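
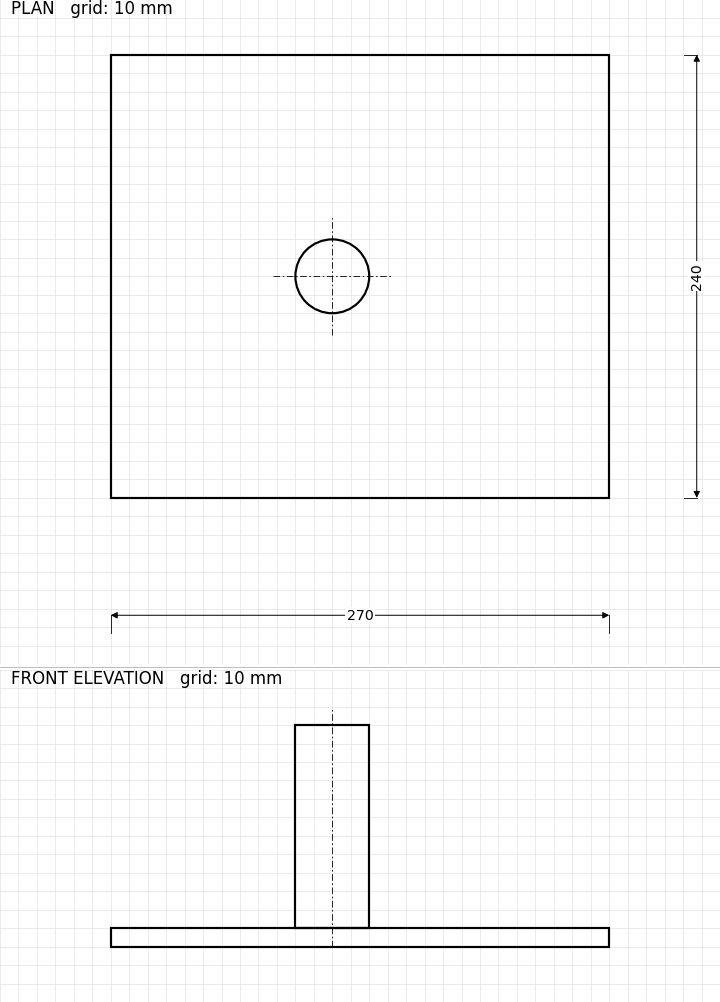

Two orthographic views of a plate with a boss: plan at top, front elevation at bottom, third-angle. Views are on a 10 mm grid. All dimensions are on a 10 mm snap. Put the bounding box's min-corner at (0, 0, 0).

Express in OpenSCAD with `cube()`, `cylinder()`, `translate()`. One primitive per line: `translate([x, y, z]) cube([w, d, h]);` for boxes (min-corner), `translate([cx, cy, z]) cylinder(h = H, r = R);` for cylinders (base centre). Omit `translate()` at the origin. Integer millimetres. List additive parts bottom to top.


cube([270, 240, 10]);
translate([120, 120, 10]) cylinder(h = 110, r = 20);


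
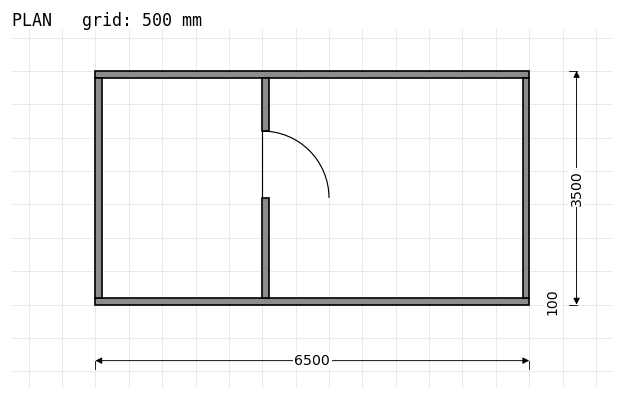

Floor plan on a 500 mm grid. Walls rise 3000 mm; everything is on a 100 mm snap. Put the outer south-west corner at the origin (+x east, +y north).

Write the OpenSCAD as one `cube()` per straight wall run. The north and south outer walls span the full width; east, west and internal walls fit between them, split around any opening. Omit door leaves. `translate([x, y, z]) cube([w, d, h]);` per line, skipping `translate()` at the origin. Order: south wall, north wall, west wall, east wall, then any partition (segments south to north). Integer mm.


cube([6500, 100, 3000]);
translate([0, 3400, 0]) cube([6500, 100, 3000]);
translate([0, 100, 0]) cube([100, 3300, 3000]);
translate([6400, 100, 0]) cube([100, 3300, 3000]);
translate([2500, 100, 0]) cube([100, 1500, 3000]);
translate([2500, 2600, 0]) cube([100, 800, 3000]);


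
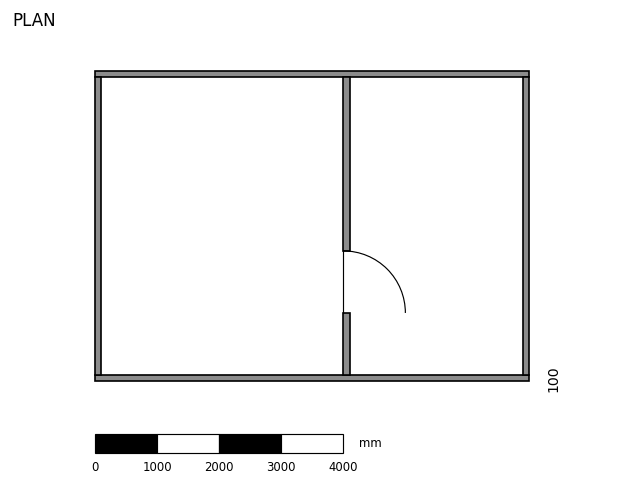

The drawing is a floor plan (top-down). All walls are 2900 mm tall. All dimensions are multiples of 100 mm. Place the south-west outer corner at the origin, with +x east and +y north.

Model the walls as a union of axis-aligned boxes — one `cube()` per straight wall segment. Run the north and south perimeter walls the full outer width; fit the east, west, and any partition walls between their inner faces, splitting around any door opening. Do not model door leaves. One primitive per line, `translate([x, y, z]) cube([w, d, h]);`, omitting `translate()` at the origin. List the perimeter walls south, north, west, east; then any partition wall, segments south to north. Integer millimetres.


cube([7000, 100, 2900]);
translate([0, 4900, 0]) cube([7000, 100, 2900]);
translate([0, 100, 0]) cube([100, 4800, 2900]);
translate([6900, 100, 0]) cube([100, 4800, 2900]);
translate([4000, 100, 0]) cube([100, 1000, 2900]);
translate([4000, 2100, 0]) cube([100, 2800, 2900]);


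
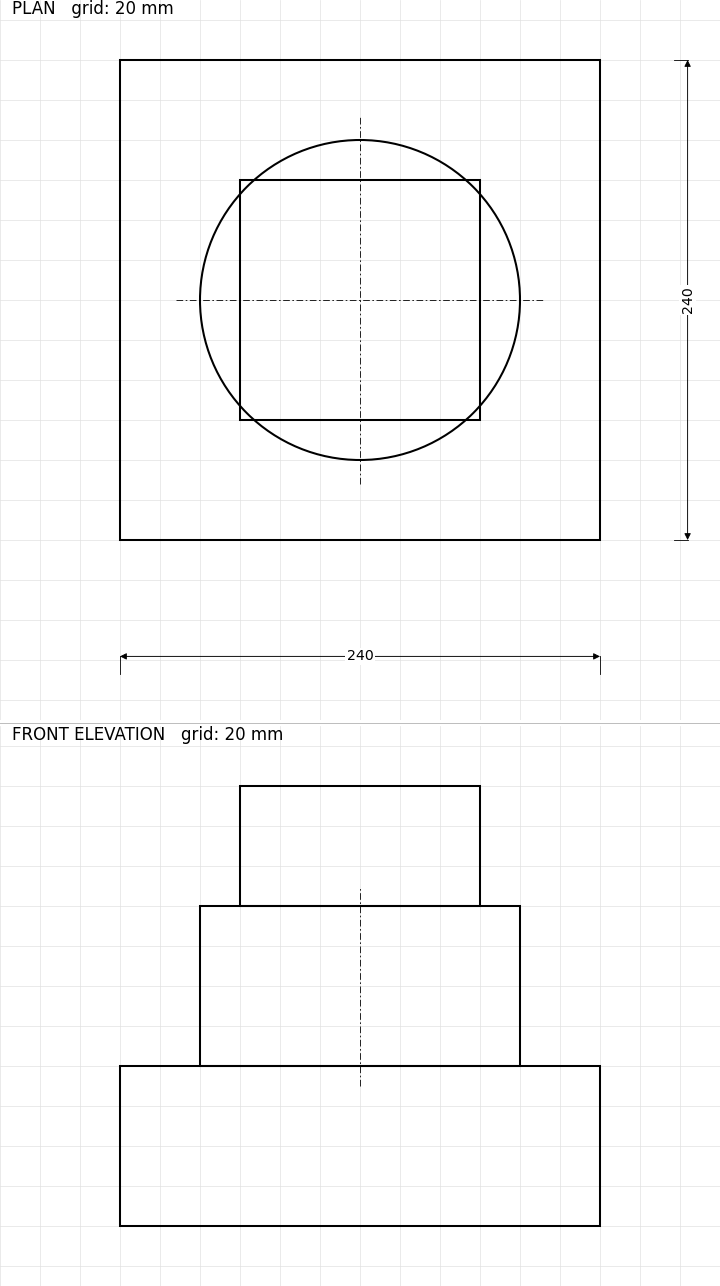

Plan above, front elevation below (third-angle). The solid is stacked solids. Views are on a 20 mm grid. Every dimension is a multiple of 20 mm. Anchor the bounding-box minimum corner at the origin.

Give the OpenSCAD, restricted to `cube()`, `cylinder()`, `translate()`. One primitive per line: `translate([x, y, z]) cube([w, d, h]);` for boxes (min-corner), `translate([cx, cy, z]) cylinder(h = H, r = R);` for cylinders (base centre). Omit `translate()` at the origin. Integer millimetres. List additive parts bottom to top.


cube([240, 240, 80]);
translate([120, 120, 80]) cylinder(h = 80, r = 80);
translate([60, 60, 160]) cube([120, 120, 60]);


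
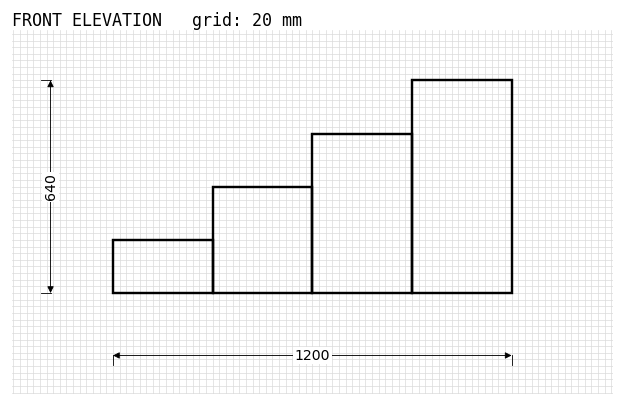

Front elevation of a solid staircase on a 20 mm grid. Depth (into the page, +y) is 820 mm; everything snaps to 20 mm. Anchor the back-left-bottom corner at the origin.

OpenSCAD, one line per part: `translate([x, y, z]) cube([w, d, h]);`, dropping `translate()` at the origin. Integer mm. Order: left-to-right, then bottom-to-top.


cube([300, 820, 160]);
translate([300, 0, 0]) cube([300, 820, 320]);
translate([600, 0, 0]) cube([300, 820, 480]);
translate([900, 0, 0]) cube([300, 820, 640]);


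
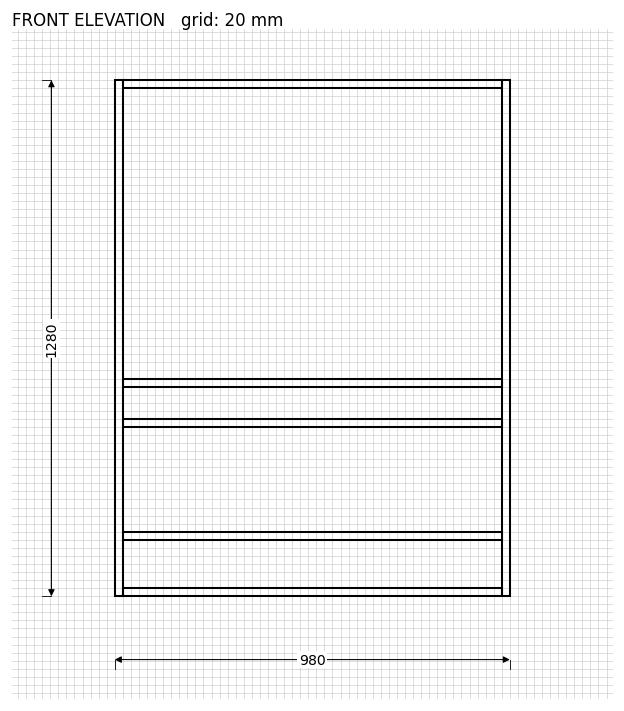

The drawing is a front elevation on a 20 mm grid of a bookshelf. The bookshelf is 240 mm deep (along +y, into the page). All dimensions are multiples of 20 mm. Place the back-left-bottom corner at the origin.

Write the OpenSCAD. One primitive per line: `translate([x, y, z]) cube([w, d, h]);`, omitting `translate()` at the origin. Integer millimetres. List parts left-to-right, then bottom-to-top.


cube([20, 240, 1280]);
translate([20, 0, 0]) cube([940, 240, 20]);
translate([20, 0, 140]) cube([940, 240, 20]);
translate([20, 0, 420]) cube([940, 240, 20]);
translate([20, 0, 520]) cube([940, 240, 20]);
translate([20, 0, 1260]) cube([940, 240, 20]);
translate([960, 0, 0]) cube([20, 240, 1280]);


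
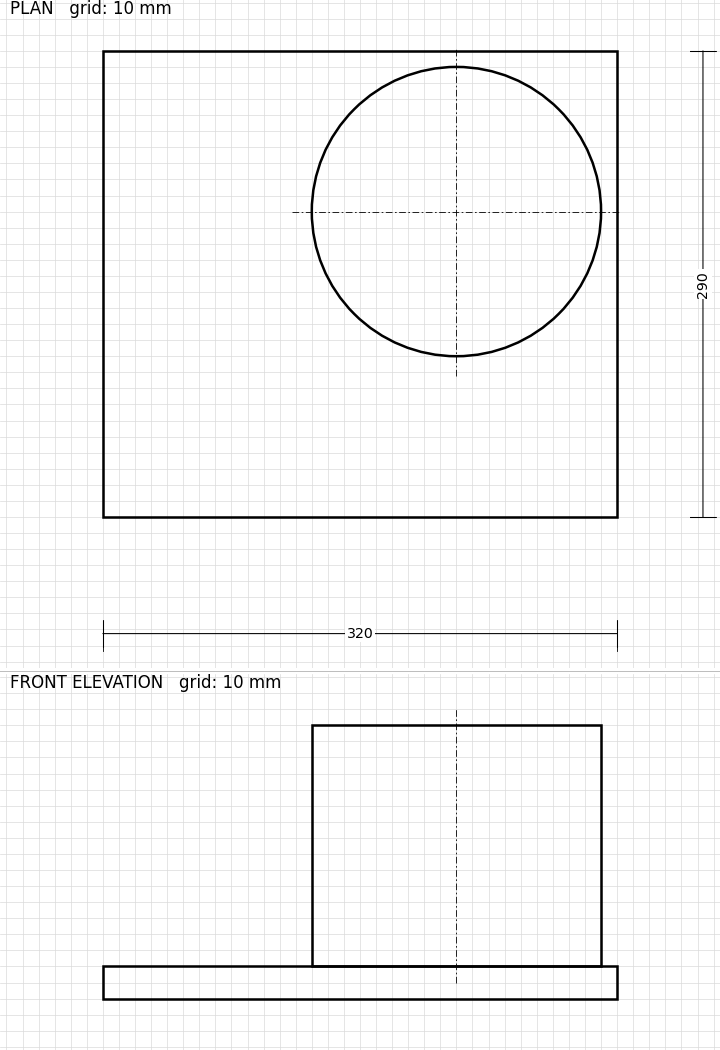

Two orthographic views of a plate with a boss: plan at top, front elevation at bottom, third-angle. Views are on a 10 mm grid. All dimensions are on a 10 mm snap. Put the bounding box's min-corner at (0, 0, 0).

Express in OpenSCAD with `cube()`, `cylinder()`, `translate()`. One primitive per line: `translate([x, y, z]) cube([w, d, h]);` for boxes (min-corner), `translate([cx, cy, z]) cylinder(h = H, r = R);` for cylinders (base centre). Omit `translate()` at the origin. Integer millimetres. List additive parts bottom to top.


cube([320, 290, 20]);
translate([220, 190, 20]) cylinder(h = 150, r = 90);


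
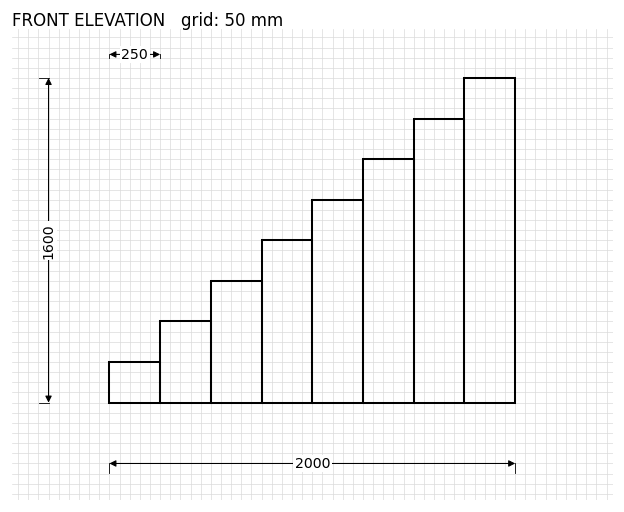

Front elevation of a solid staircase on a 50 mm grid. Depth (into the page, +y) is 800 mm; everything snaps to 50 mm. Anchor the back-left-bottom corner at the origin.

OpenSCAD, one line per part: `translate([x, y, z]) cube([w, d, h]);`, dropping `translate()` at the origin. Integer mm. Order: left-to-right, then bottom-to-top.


cube([250, 800, 200]);
translate([250, 0, 0]) cube([250, 800, 400]);
translate([500, 0, 0]) cube([250, 800, 600]);
translate([750, 0, 0]) cube([250, 800, 800]);
translate([1000, 0, 0]) cube([250, 800, 1000]);
translate([1250, 0, 0]) cube([250, 800, 1200]);
translate([1500, 0, 0]) cube([250, 800, 1400]);
translate([1750, 0, 0]) cube([250, 800, 1600]);


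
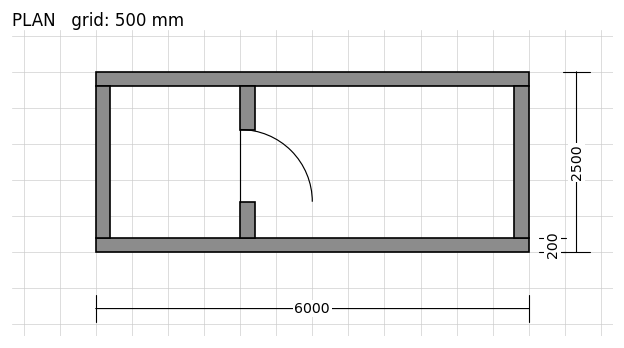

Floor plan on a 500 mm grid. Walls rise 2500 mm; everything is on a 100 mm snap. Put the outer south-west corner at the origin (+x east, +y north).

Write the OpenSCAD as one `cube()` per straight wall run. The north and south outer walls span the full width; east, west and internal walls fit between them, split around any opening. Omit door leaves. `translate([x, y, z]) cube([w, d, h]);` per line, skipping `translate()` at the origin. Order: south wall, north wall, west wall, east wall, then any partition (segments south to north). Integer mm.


cube([6000, 200, 2500]);
translate([0, 2300, 0]) cube([6000, 200, 2500]);
translate([0, 200, 0]) cube([200, 2100, 2500]);
translate([5800, 200, 0]) cube([200, 2100, 2500]);
translate([2000, 200, 0]) cube([200, 500, 2500]);
translate([2000, 1700, 0]) cube([200, 600, 2500]);


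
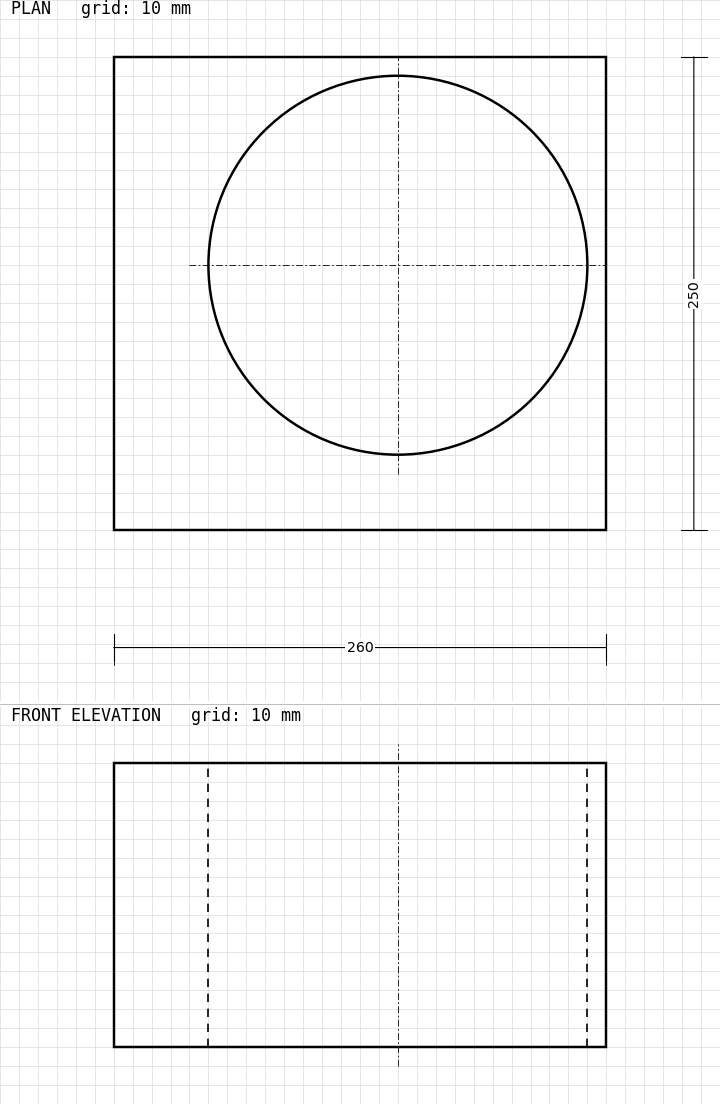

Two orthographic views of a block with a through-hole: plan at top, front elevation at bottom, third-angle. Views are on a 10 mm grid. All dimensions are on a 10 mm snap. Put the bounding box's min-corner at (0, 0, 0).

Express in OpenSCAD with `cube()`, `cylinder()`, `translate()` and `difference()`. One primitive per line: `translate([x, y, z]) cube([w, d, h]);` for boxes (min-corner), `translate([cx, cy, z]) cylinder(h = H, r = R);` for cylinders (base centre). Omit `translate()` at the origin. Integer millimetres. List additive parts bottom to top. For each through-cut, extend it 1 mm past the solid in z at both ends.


difference() {
  cube([260, 250, 150]);
  translate([150, 140, -1]) cylinder(h = 152, r = 100);
}


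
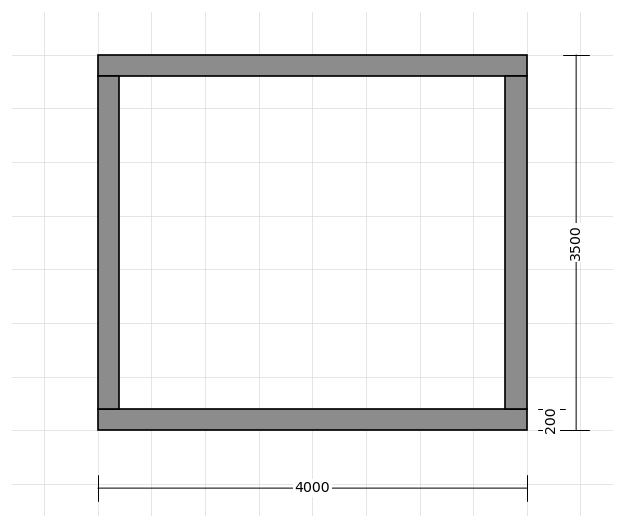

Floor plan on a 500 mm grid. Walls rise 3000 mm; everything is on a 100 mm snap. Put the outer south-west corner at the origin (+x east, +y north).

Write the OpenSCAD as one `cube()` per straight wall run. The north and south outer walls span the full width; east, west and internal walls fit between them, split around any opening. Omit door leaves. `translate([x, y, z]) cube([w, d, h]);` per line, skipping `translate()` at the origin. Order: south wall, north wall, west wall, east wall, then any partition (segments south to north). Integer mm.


cube([4000, 200, 3000]);
translate([0, 3300, 0]) cube([4000, 200, 3000]);
translate([0, 200, 0]) cube([200, 3100, 3000]);
translate([3800, 200, 0]) cube([200, 3100, 3000]);


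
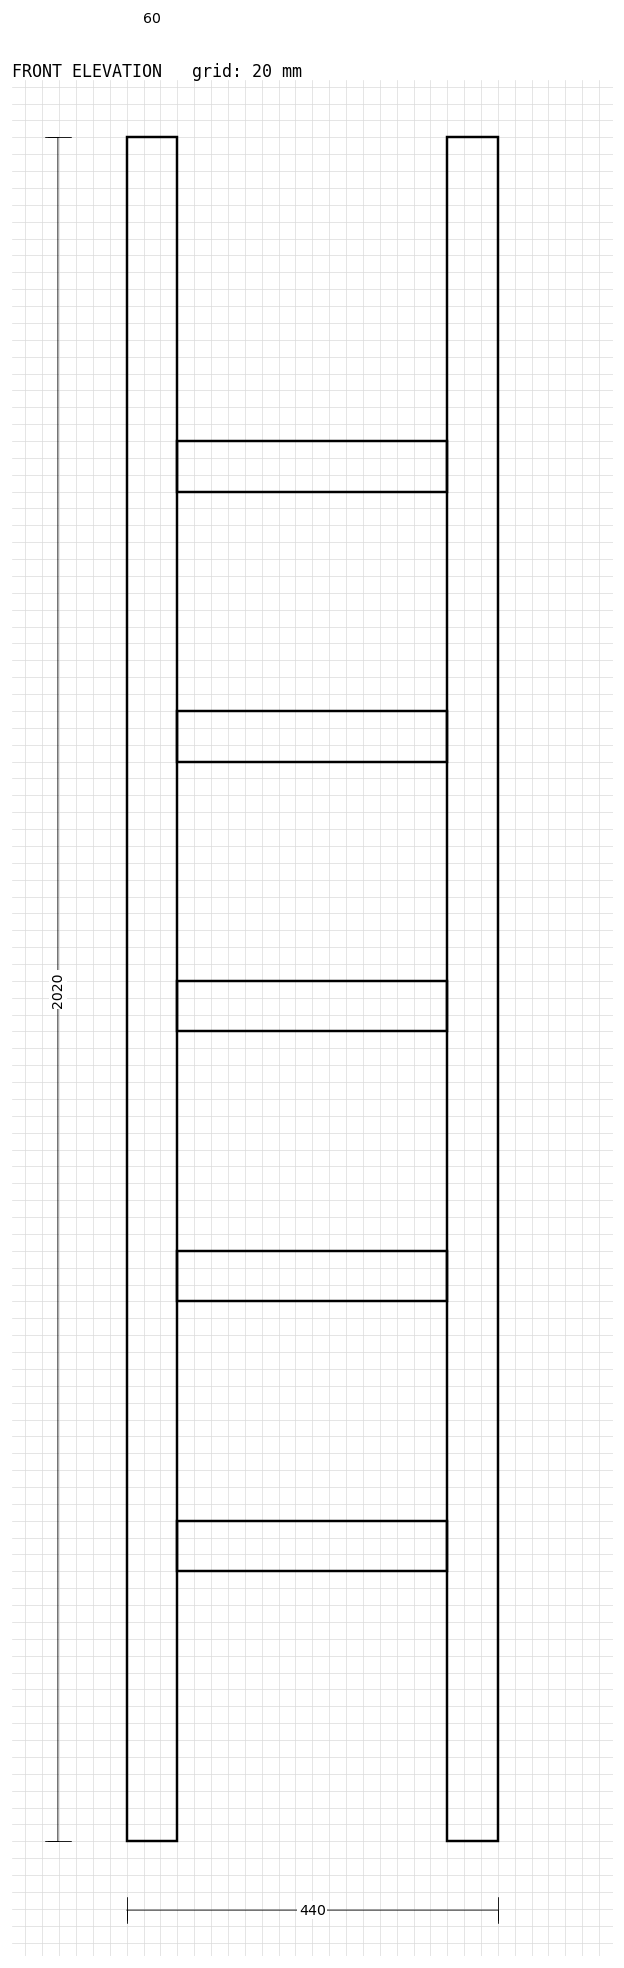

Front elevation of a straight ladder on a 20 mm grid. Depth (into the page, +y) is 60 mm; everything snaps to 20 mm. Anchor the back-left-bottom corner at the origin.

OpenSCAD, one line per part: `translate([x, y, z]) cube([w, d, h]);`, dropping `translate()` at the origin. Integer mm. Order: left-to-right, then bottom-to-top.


cube([60, 60, 2020]);
translate([60, 0, 320]) cube([320, 60, 60]);
translate([60, 0, 640]) cube([320, 60, 60]);
translate([60, 0, 960]) cube([320, 60, 60]);
translate([60, 0, 1280]) cube([320, 60, 60]);
translate([60, 0, 1600]) cube([320, 60, 60]);
translate([380, 0, 0]) cube([60, 60, 2020]);


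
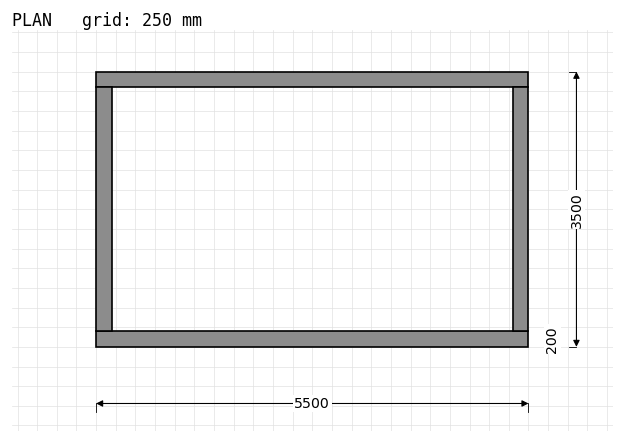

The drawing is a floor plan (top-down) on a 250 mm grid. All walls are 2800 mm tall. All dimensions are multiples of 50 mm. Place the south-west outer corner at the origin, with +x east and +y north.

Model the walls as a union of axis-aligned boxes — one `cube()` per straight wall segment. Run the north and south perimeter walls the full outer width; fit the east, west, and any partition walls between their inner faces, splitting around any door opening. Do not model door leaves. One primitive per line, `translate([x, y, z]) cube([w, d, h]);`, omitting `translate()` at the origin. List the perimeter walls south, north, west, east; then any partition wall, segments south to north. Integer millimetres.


cube([5500, 200, 2800]);
translate([0, 3300, 0]) cube([5500, 200, 2800]);
translate([0, 200, 0]) cube([200, 3100, 2800]);
translate([5300, 200, 0]) cube([200, 3100, 2800]);


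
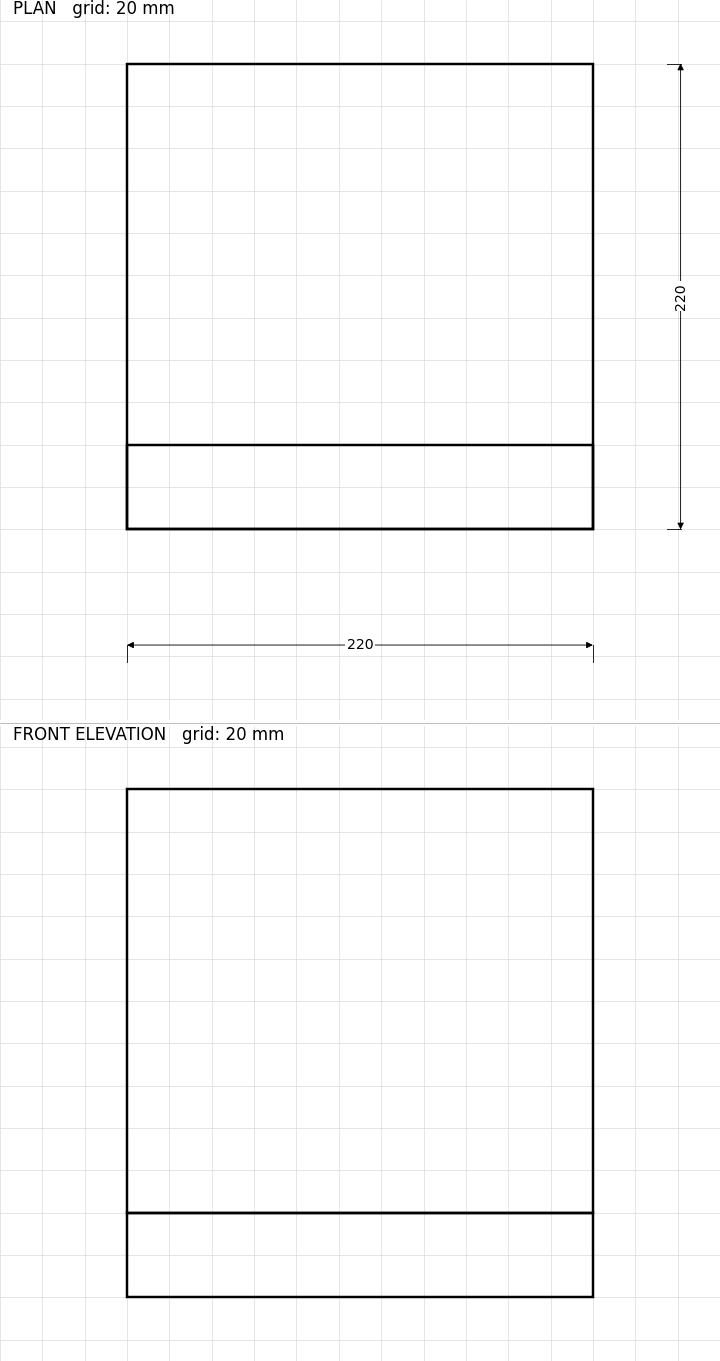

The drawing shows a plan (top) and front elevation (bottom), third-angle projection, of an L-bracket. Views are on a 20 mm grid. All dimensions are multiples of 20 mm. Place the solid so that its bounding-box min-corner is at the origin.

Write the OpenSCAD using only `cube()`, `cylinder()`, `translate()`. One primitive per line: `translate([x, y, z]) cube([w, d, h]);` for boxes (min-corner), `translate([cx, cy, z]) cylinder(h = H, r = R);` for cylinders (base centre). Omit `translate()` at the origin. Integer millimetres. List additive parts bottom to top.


cube([220, 220, 40]);
translate([0, 0, 40]) cube([220, 40, 200]);


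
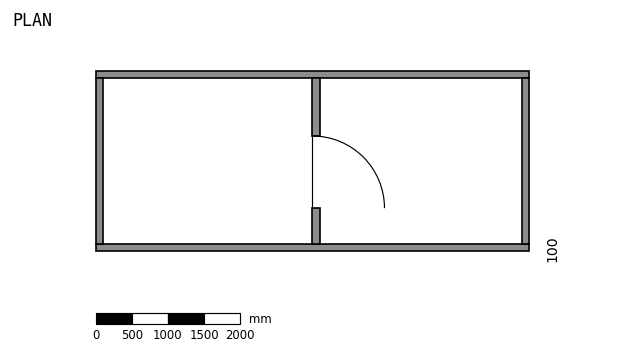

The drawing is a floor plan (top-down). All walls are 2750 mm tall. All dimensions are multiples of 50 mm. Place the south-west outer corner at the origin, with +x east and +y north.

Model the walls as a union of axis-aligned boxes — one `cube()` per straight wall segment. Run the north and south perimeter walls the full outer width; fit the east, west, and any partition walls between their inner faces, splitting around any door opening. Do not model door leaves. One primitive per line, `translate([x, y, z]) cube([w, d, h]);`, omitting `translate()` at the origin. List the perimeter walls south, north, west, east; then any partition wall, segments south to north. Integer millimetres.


cube([6000, 100, 2750]);
translate([0, 2400, 0]) cube([6000, 100, 2750]);
translate([0, 100, 0]) cube([100, 2300, 2750]);
translate([5900, 100, 0]) cube([100, 2300, 2750]);
translate([3000, 100, 0]) cube([100, 500, 2750]);
translate([3000, 1600, 0]) cube([100, 800, 2750]);


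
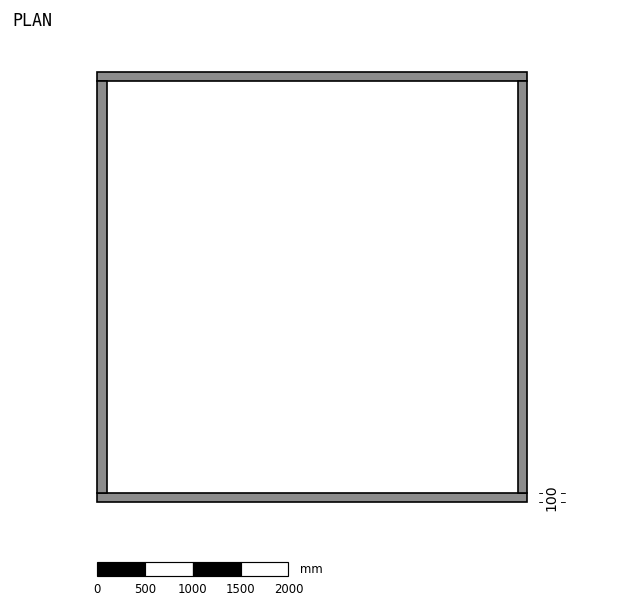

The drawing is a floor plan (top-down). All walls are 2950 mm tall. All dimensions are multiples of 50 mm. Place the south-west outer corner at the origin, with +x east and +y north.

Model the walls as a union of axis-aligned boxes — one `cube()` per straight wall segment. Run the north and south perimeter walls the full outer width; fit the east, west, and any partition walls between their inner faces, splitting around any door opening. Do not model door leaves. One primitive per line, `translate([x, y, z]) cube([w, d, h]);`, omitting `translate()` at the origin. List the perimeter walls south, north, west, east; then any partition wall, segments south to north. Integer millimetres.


cube([4500, 100, 2950]);
translate([0, 4400, 0]) cube([4500, 100, 2950]);
translate([0, 100, 0]) cube([100, 4300, 2950]);
translate([4400, 100, 0]) cube([100, 4300, 2950]);


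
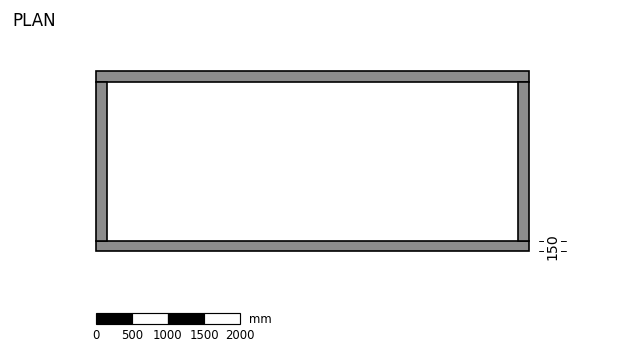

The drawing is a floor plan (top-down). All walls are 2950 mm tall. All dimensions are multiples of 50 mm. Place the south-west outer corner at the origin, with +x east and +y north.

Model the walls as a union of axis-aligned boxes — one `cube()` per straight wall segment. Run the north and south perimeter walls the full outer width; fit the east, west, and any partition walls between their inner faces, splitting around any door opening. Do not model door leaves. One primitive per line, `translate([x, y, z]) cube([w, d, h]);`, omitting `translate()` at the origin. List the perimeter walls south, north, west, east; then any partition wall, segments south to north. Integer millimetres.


cube([6000, 150, 2950]);
translate([0, 2350, 0]) cube([6000, 150, 2950]);
translate([0, 150, 0]) cube([150, 2200, 2950]);
translate([5850, 150, 0]) cube([150, 2200, 2950]);


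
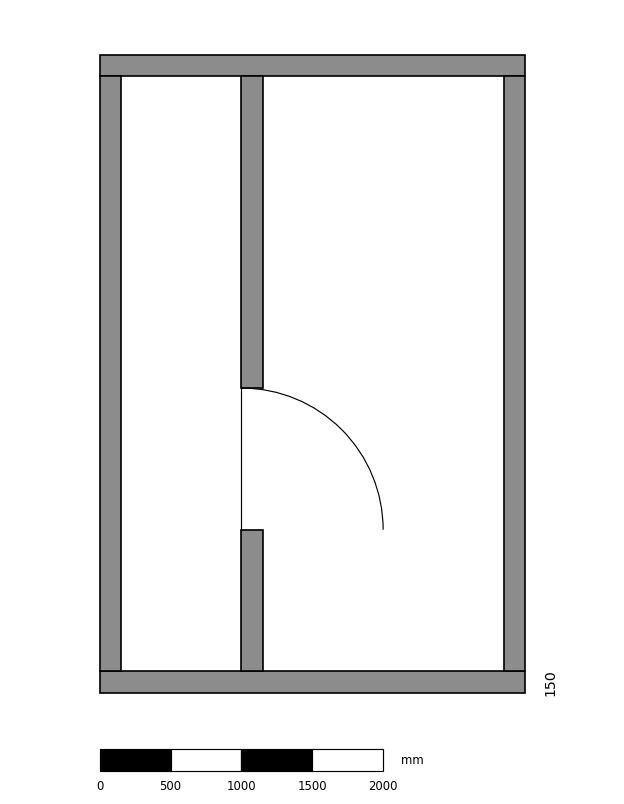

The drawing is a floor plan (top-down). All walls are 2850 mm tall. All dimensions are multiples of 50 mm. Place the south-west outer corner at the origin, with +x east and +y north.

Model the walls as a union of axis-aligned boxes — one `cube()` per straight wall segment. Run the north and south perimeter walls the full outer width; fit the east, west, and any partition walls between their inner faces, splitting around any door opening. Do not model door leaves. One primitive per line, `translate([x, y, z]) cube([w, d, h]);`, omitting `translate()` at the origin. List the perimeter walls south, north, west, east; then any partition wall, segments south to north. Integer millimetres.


cube([3000, 150, 2850]);
translate([0, 4350, 0]) cube([3000, 150, 2850]);
translate([0, 150, 0]) cube([150, 4200, 2850]);
translate([2850, 150, 0]) cube([150, 4200, 2850]);
translate([1000, 150, 0]) cube([150, 1000, 2850]);
translate([1000, 2150, 0]) cube([150, 2200, 2850]);


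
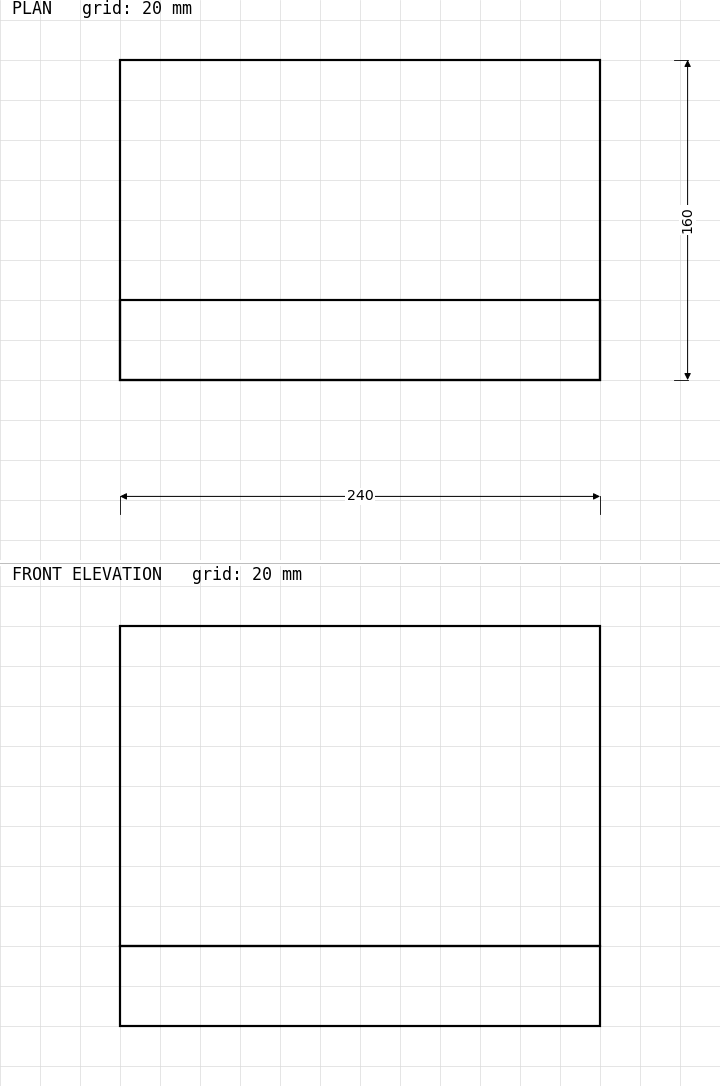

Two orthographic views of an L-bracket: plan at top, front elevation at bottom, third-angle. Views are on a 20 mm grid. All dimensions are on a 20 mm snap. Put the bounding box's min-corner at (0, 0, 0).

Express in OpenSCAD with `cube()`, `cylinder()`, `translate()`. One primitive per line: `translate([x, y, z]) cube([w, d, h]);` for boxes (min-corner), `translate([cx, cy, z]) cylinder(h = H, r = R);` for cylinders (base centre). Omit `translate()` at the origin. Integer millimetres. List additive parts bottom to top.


cube([240, 160, 40]);
translate([0, 0, 40]) cube([240, 40, 160]);


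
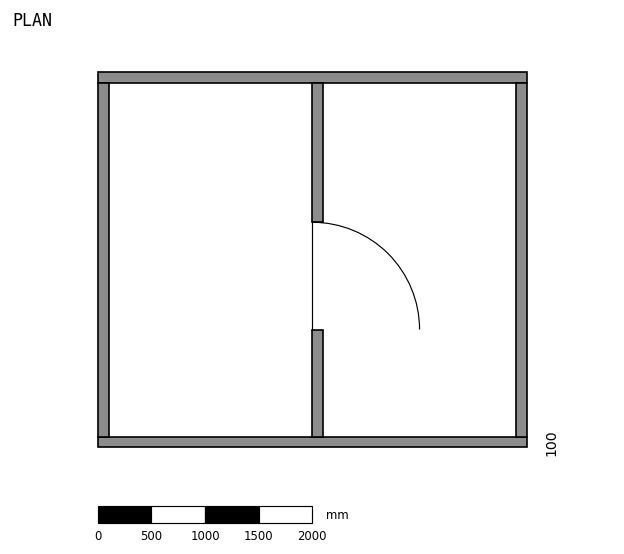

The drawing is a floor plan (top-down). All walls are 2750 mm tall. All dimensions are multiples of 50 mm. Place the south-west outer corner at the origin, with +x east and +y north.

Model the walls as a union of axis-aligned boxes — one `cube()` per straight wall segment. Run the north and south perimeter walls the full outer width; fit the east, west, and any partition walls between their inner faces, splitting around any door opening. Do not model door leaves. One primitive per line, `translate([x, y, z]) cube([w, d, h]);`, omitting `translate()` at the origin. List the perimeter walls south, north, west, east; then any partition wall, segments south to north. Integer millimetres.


cube([4000, 100, 2750]);
translate([0, 3400, 0]) cube([4000, 100, 2750]);
translate([0, 100, 0]) cube([100, 3300, 2750]);
translate([3900, 100, 0]) cube([100, 3300, 2750]);
translate([2000, 100, 0]) cube([100, 1000, 2750]);
translate([2000, 2100, 0]) cube([100, 1300, 2750]);


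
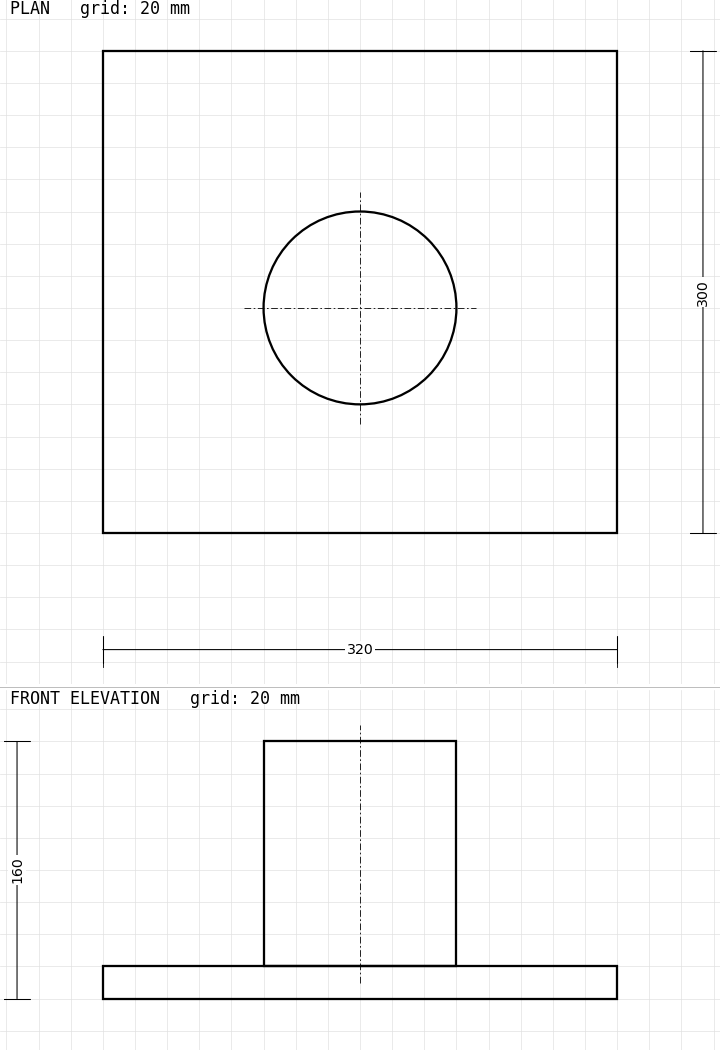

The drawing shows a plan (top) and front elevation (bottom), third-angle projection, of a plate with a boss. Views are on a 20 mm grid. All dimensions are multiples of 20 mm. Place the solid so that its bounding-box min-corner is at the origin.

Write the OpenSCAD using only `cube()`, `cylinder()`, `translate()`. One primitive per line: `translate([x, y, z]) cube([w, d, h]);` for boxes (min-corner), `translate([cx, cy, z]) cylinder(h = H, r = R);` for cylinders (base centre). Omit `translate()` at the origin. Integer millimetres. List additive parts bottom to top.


cube([320, 300, 20]);
translate([160, 140, 20]) cylinder(h = 140, r = 60);


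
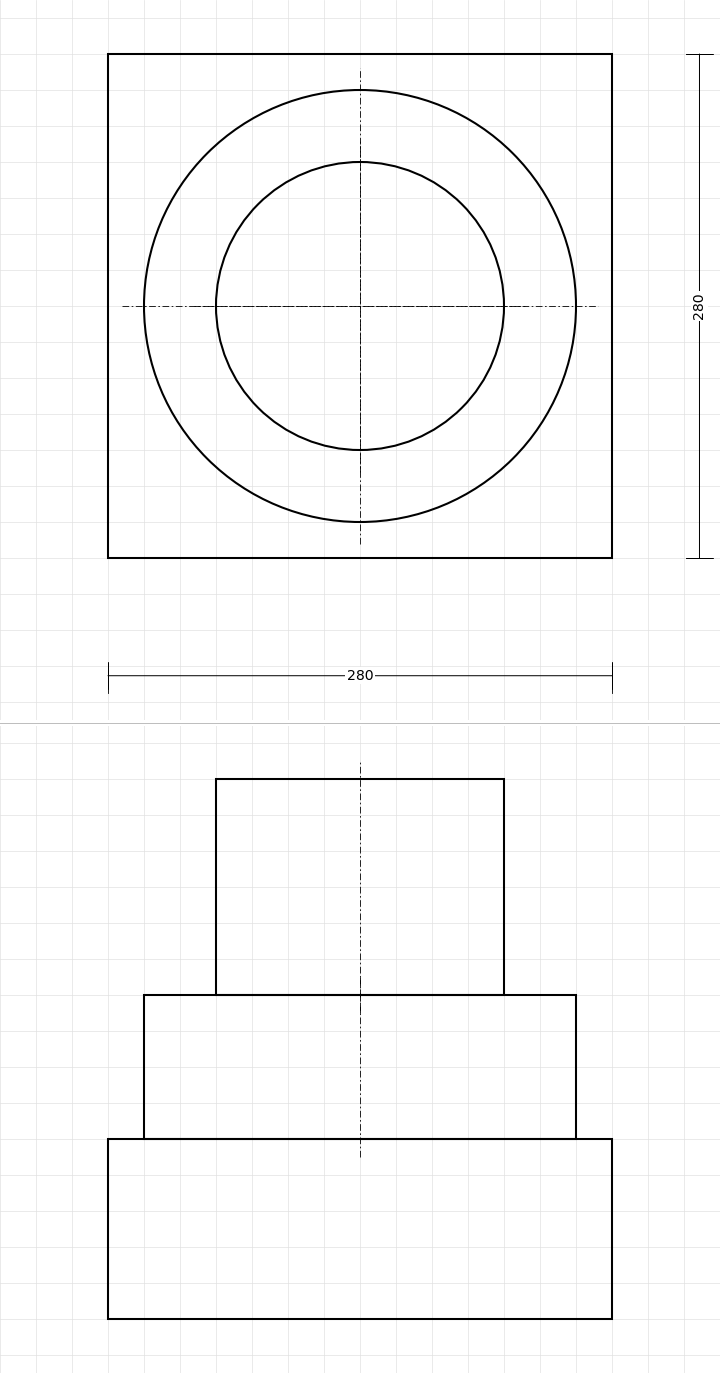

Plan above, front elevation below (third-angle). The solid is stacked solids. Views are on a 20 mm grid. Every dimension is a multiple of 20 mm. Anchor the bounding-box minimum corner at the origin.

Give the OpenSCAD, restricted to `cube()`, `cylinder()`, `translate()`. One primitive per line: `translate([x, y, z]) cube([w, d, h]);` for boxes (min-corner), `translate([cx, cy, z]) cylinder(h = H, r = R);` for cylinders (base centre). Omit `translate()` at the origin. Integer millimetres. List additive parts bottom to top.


cube([280, 280, 100]);
translate([140, 140, 100]) cylinder(h = 80, r = 120);
translate([140, 140, 180]) cylinder(h = 120, r = 80);


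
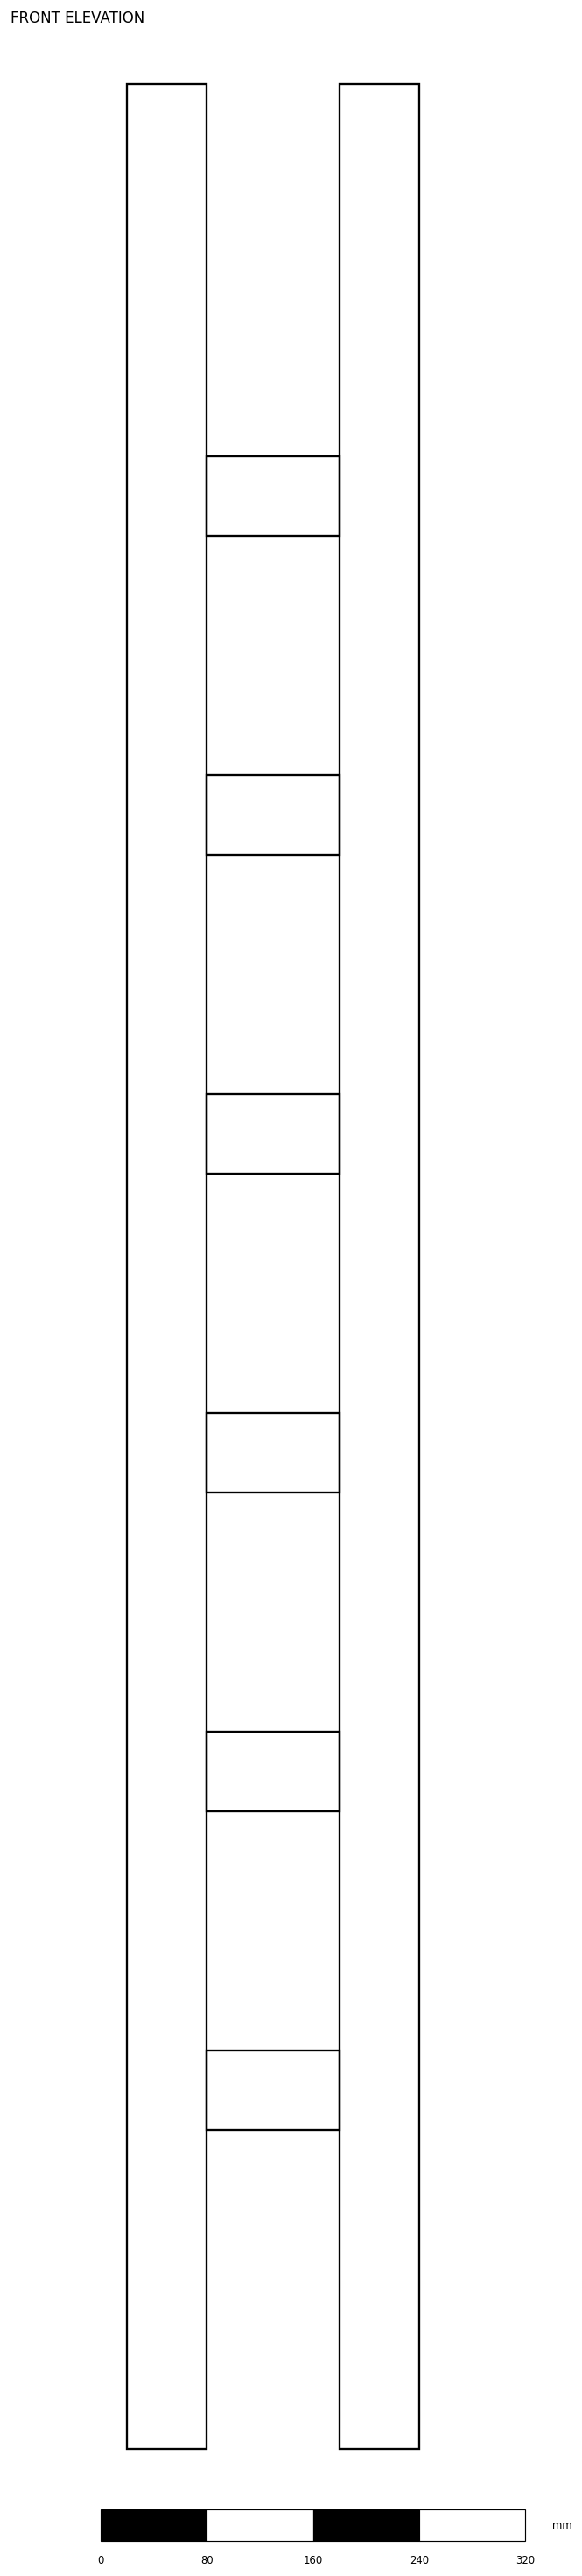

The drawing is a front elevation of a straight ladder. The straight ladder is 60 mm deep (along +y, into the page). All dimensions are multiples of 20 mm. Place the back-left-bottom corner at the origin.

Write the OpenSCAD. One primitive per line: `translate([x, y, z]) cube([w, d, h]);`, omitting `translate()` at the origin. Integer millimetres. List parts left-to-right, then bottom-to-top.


cube([60, 60, 1780]);
translate([60, 0, 240]) cube([100, 60, 60]);
translate([60, 0, 480]) cube([100, 60, 60]);
translate([60, 0, 720]) cube([100, 60, 60]);
translate([60, 0, 960]) cube([100, 60, 60]);
translate([60, 0, 1200]) cube([100, 60, 60]);
translate([60, 0, 1440]) cube([100, 60, 60]);
translate([160, 0, 0]) cube([60, 60, 1780]);


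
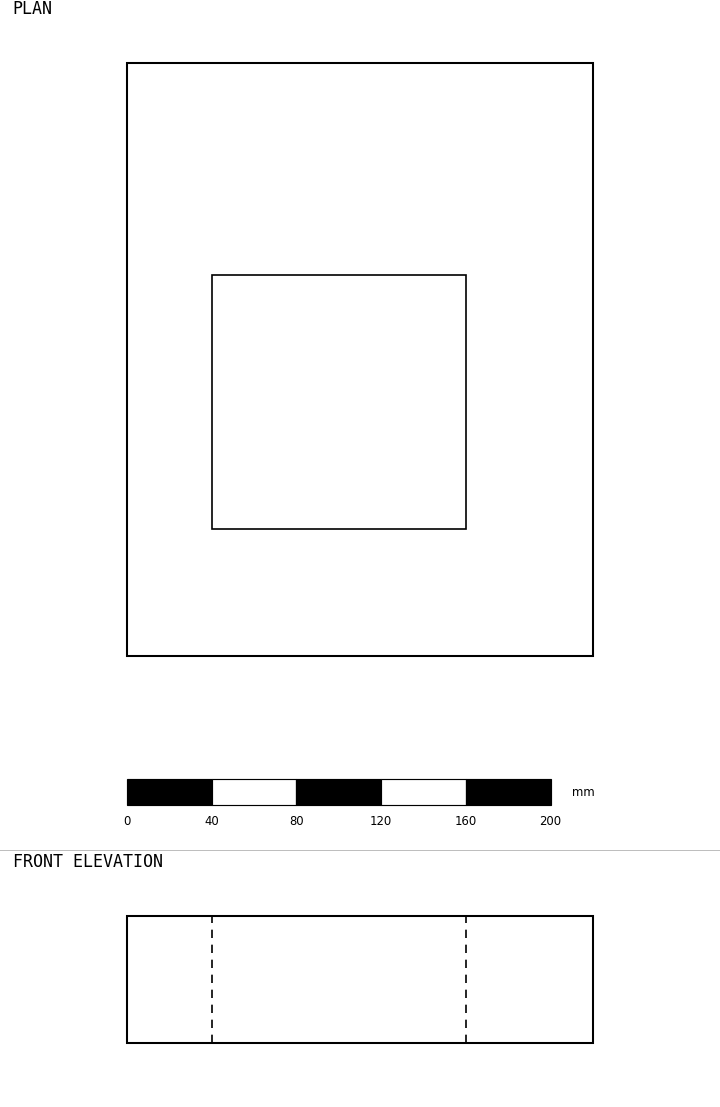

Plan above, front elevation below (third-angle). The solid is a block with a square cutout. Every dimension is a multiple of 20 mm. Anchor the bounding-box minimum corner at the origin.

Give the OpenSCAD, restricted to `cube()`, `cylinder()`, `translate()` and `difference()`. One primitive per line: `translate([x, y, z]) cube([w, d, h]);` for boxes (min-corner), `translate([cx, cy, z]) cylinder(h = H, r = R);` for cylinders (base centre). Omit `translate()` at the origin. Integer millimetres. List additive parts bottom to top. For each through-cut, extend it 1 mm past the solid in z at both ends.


difference() {
  cube([220, 280, 60]);
  translate([40, 60, -1]) cube([120, 120, 62]);
}


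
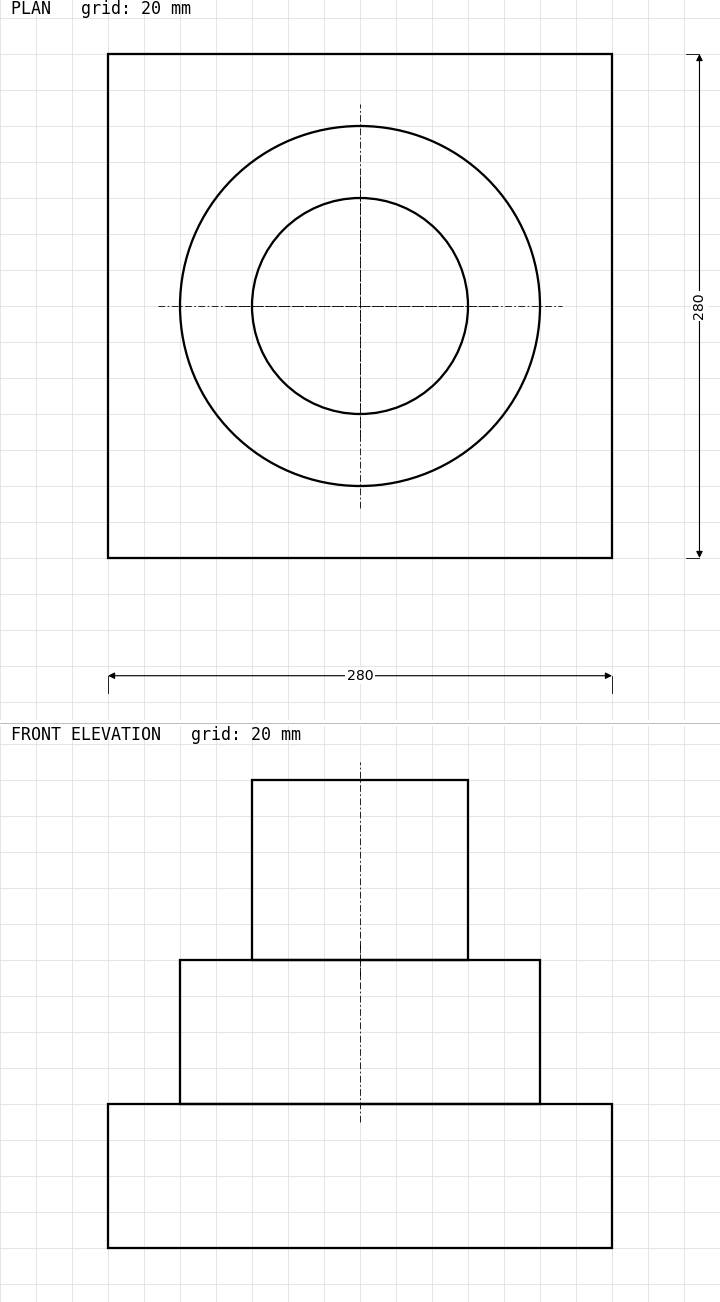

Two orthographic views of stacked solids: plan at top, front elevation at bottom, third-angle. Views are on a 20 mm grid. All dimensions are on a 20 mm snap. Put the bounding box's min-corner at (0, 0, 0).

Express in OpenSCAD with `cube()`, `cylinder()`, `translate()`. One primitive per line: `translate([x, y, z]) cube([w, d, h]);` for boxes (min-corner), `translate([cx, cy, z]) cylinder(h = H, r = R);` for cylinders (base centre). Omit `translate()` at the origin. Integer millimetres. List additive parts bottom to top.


cube([280, 280, 80]);
translate([140, 140, 80]) cylinder(h = 80, r = 100);
translate([140, 140, 160]) cylinder(h = 100, r = 60);


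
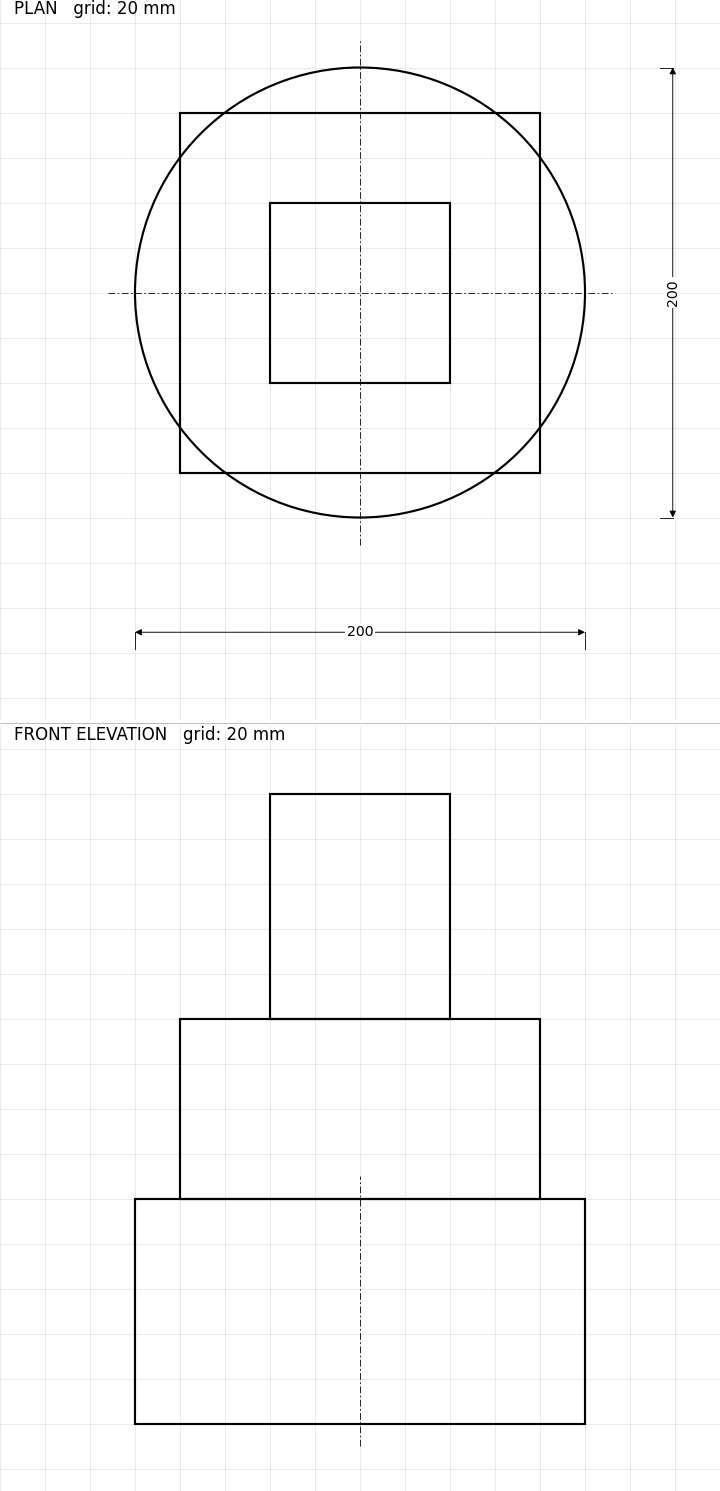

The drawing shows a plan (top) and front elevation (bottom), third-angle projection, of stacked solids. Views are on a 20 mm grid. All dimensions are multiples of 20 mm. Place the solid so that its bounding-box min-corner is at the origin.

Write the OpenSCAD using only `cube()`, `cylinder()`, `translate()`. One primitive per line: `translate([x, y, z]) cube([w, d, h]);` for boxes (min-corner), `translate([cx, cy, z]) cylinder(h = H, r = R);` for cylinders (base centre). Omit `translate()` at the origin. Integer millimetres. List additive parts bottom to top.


translate([100, 100, 0]) cylinder(h = 100, r = 100);
translate([20, 20, 100]) cube([160, 160, 80]);
translate([60, 60, 180]) cube([80, 80, 100]);


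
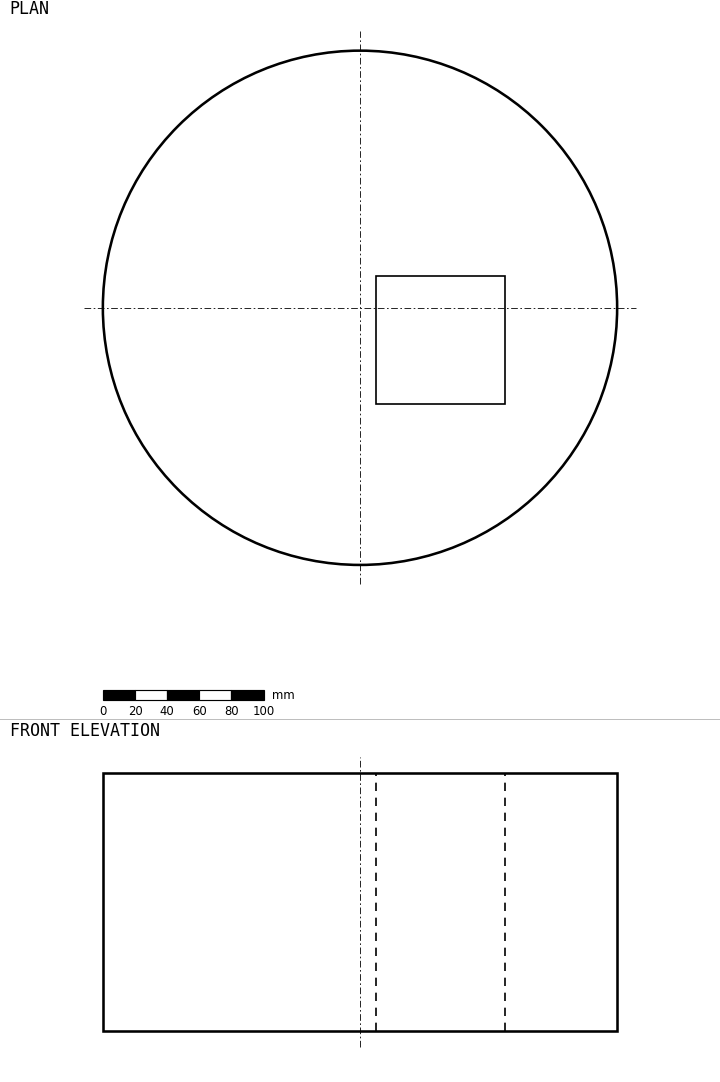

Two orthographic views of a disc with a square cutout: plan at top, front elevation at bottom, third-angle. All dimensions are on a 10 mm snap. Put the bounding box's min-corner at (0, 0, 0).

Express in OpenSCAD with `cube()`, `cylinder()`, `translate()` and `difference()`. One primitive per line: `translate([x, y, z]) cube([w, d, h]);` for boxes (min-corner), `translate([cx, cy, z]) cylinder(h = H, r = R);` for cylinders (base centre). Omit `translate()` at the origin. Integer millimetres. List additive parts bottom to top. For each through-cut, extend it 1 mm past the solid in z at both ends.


difference() {
  translate([160, 160, 0]) cylinder(h = 160, r = 160);
  translate([170, 100, -1]) cube([80, 80, 162]);
}


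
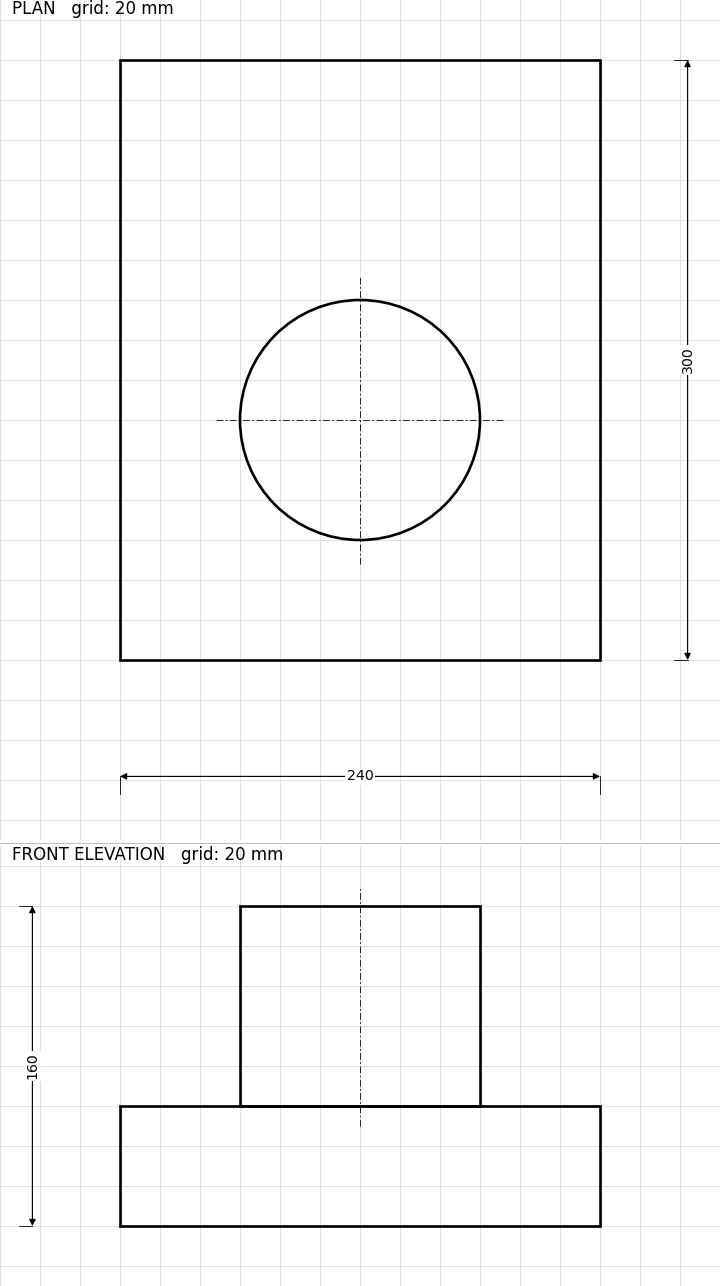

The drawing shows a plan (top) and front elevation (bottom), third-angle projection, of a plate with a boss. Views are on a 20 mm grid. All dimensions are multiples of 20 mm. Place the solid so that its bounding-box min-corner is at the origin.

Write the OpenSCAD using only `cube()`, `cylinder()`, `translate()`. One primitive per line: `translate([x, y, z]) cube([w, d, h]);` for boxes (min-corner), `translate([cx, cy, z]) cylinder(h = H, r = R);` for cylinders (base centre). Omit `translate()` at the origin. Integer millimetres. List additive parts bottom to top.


cube([240, 300, 60]);
translate([120, 120, 60]) cylinder(h = 100, r = 60);


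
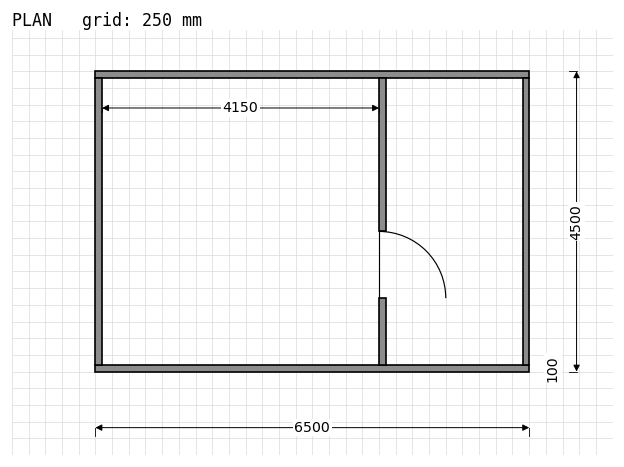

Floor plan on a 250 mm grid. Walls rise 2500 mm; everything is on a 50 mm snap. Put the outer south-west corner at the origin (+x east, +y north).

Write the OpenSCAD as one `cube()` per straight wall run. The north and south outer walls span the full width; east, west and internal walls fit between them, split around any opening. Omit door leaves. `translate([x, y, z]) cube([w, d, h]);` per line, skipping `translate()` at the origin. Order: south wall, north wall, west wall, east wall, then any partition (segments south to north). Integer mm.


cube([6500, 100, 2500]);
translate([0, 4400, 0]) cube([6500, 100, 2500]);
translate([0, 100, 0]) cube([100, 4300, 2500]);
translate([6400, 100, 0]) cube([100, 4300, 2500]);
translate([4250, 100, 0]) cube([100, 1000, 2500]);
translate([4250, 2100, 0]) cube([100, 2300, 2500]);


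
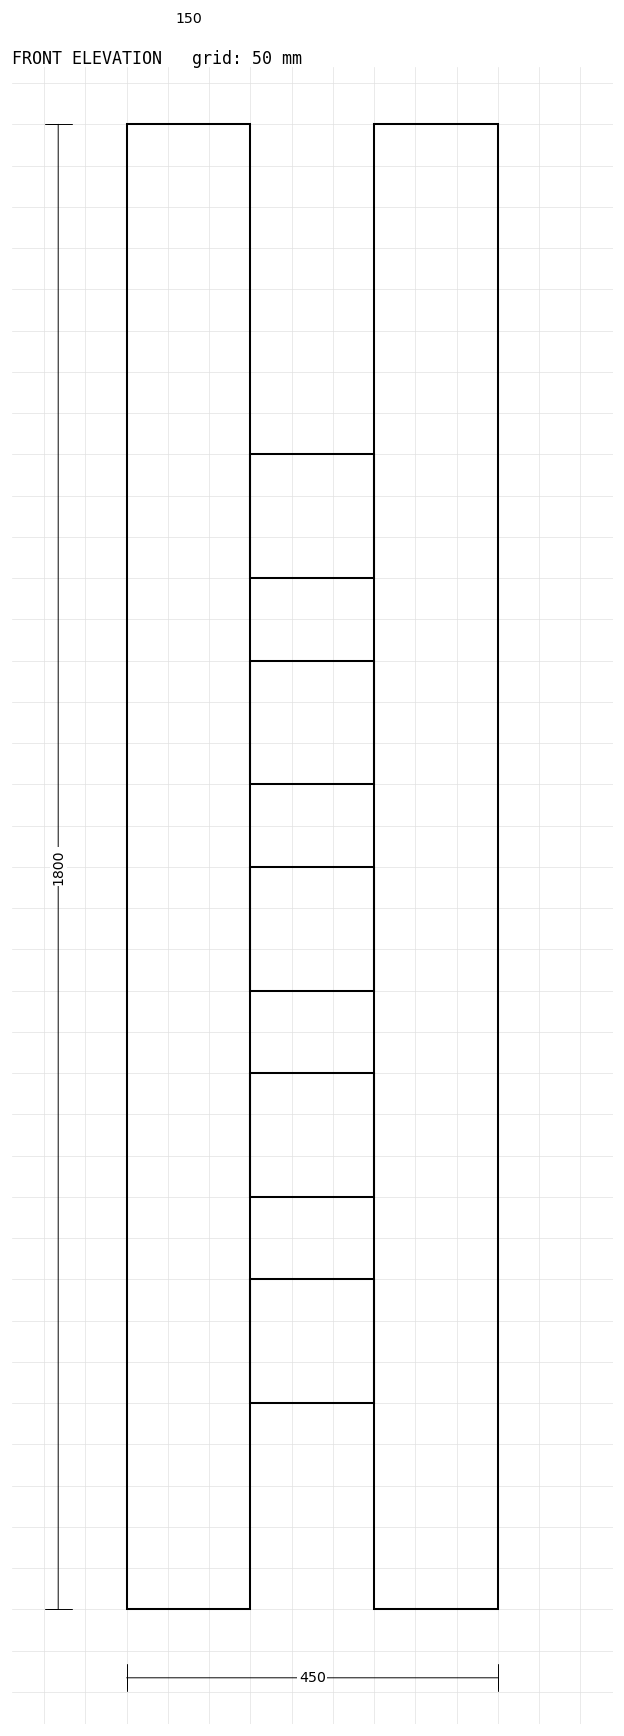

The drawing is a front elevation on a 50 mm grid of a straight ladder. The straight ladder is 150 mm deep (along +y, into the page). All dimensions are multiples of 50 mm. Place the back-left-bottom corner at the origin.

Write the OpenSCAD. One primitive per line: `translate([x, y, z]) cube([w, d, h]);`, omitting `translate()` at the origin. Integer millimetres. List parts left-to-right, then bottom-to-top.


cube([150, 150, 1800]);
translate([150, 0, 250]) cube([150, 150, 150]);
translate([150, 0, 500]) cube([150, 150, 150]);
translate([150, 0, 750]) cube([150, 150, 150]);
translate([150, 0, 1000]) cube([150, 150, 150]);
translate([150, 0, 1250]) cube([150, 150, 150]);
translate([300, 0, 0]) cube([150, 150, 1800]);


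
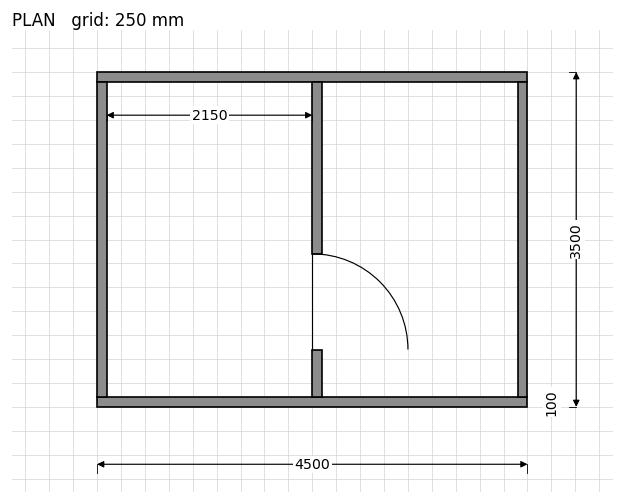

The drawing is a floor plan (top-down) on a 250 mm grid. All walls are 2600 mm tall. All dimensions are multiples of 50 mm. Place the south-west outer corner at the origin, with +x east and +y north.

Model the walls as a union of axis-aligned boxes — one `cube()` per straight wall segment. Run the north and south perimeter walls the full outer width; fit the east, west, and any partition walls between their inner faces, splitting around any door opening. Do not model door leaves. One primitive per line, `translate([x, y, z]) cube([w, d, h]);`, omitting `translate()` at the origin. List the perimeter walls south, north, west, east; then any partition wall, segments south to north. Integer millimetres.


cube([4500, 100, 2600]);
translate([0, 3400, 0]) cube([4500, 100, 2600]);
translate([0, 100, 0]) cube([100, 3300, 2600]);
translate([4400, 100, 0]) cube([100, 3300, 2600]);
translate([2250, 100, 0]) cube([100, 500, 2600]);
translate([2250, 1600, 0]) cube([100, 1800, 2600]);


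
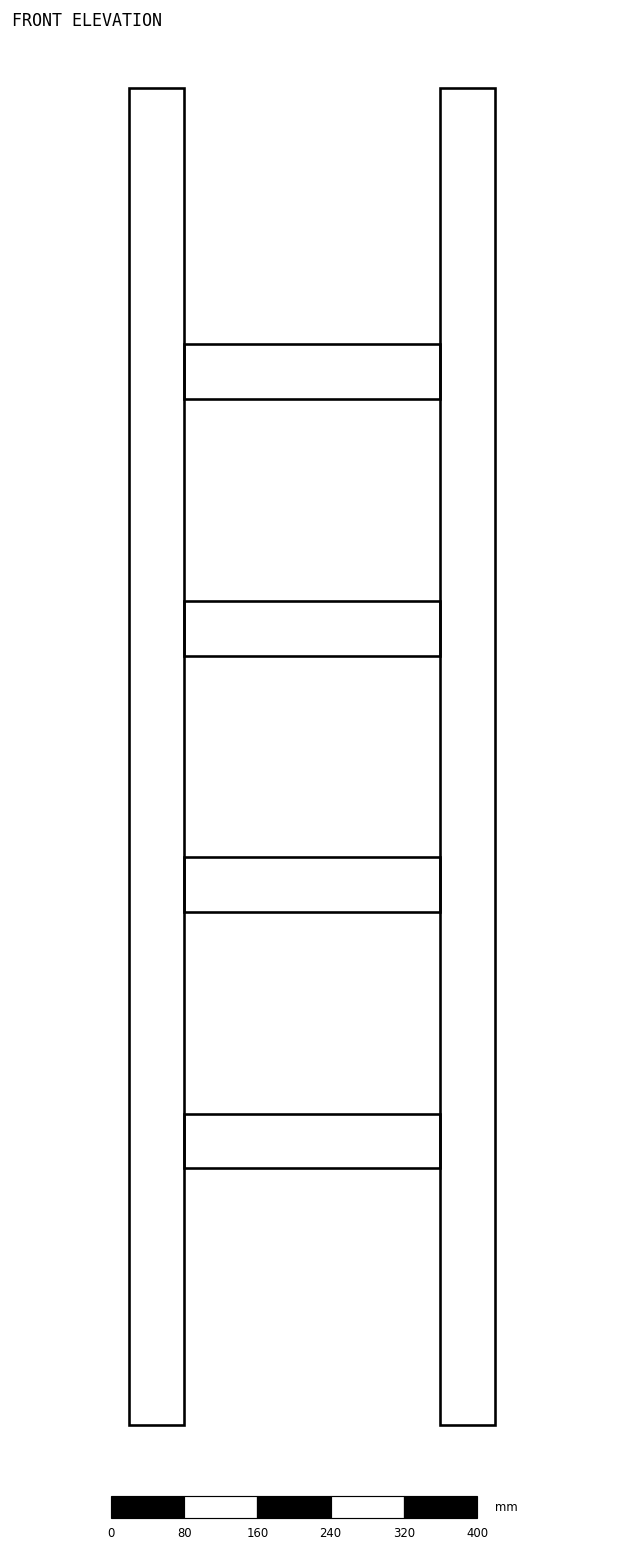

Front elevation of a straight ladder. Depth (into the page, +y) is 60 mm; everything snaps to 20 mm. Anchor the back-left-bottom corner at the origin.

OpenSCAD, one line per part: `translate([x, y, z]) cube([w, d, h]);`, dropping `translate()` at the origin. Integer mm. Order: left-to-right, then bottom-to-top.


cube([60, 60, 1460]);
translate([60, 0, 280]) cube([280, 60, 60]);
translate([60, 0, 560]) cube([280, 60, 60]);
translate([60, 0, 840]) cube([280, 60, 60]);
translate([60, 0, 1120]) cube([280, 60, 60]);
translate([340, 0, 0]) cube([60, 60, 1460]);


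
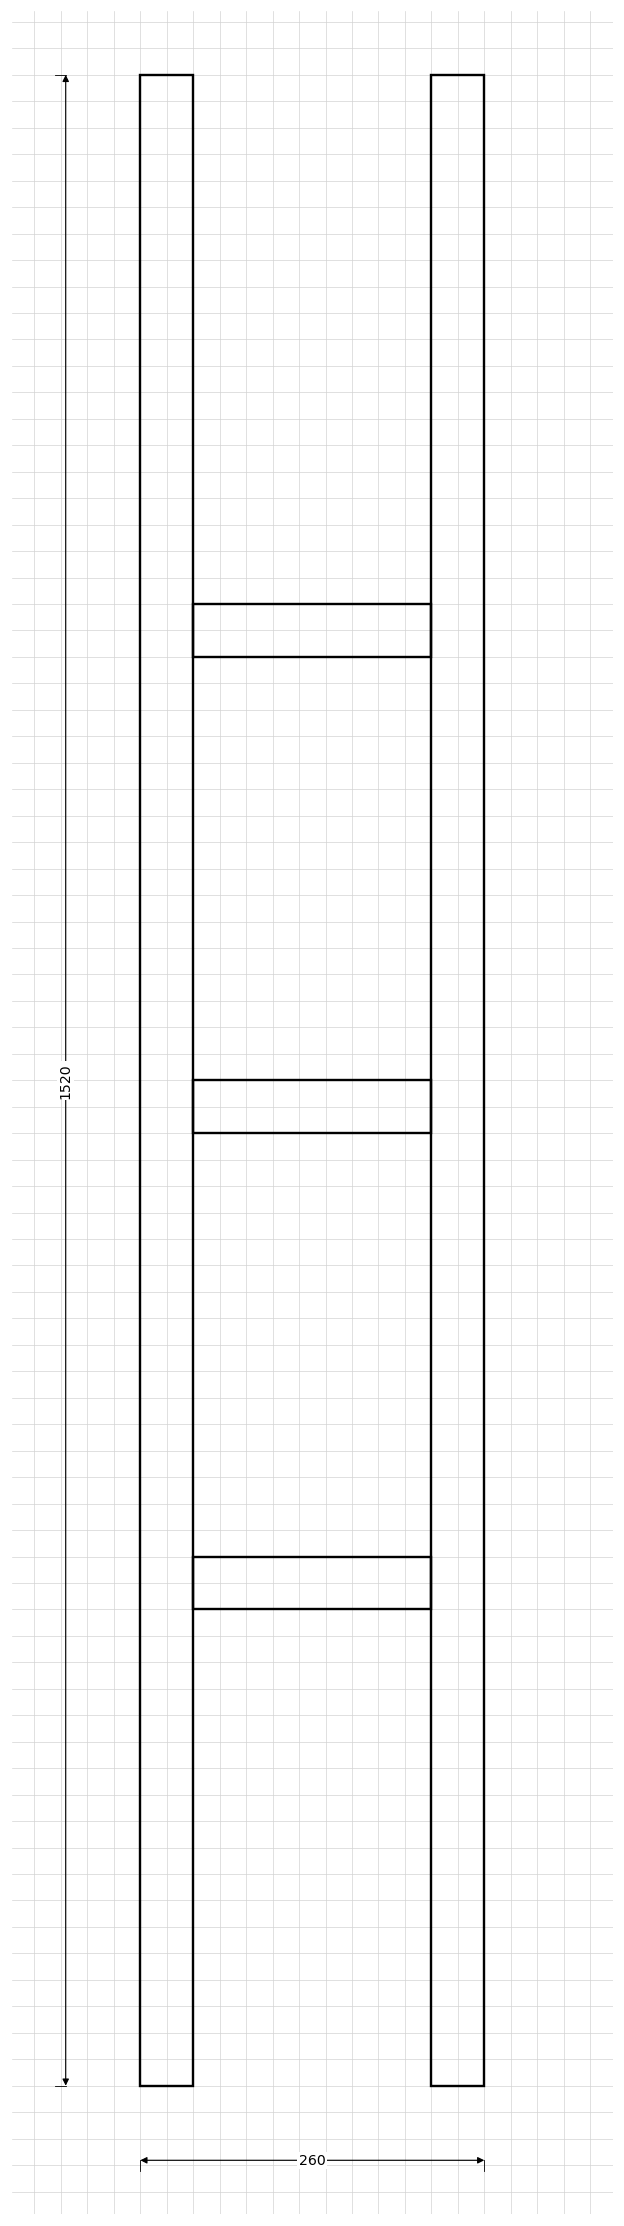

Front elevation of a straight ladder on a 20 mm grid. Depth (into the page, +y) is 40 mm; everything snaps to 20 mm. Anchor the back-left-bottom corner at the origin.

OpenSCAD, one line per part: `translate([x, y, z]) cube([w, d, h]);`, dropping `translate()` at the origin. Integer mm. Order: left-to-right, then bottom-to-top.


cube([40, 40, 1520]);
translate([40, 0, 360]) cube([180, 40, 40]);
translate([40, 0, 720]) cube([180, 40, 40]);
translate([40, 0, 1080]) cube([180, 40, 40]);
translate([220, 0, 0]) cube([40, 40, 1520]);


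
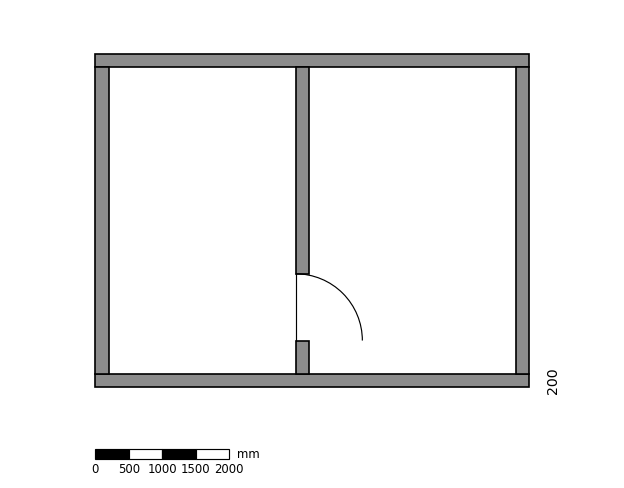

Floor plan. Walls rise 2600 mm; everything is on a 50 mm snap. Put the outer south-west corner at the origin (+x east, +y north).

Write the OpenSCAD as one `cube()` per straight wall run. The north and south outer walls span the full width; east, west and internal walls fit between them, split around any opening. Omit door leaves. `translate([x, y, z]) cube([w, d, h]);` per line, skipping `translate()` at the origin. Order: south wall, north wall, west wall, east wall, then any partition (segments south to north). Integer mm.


cube([6500, 200, 2600]);
translate([0, 4800, 0]) cube([6500, 200, 2600]);
translate([0, 200, 0]) cube([200, 4600, 2600]);
translate([6300, 200, 0]) cube([200, 4600, 2600]);
translate([3000, 200, 0]) cube([200, 500, 2600]);
translate([3000, 1700, 0]) cube([200, 3100, 2600]);
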